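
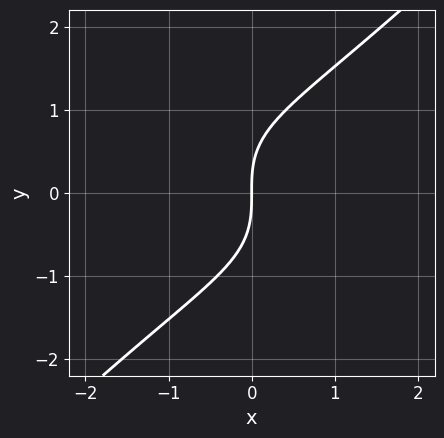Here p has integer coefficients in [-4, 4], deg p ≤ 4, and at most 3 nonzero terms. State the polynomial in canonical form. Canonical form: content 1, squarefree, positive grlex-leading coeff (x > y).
1. The degree is 3 — no degree-2 curve has this shape.
2. From the axis intercepts and sections: it meets the x-axis at x = 0 (among the integer gridlines); one y-axis crossing is at y = 0.
3. Putting this together gives p.

x^2*y - y^3 + 2*x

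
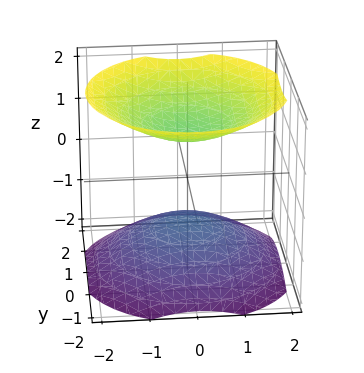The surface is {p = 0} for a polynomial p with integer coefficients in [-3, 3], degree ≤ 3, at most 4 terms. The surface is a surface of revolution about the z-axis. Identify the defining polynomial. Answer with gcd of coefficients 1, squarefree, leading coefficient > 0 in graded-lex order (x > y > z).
1. There are 2 components. Treating them together as one polynomial.
2. The degree is 2 — a generic line meets the surface in up to 2 points.
3. By symmetry, the surface is invariant under rotation about z: p = q(x² + y², z).
4. From the axis intercepts and sections: among the integer gridlines, it crosses the z-axis at z ∈ {-1, 1}; no y-intercept at any integer in the box.
5. Fitting integer coefficients to these (and the overall shape) gives p.

2*x^2 + 2*y^2 - 3*z^2 + 3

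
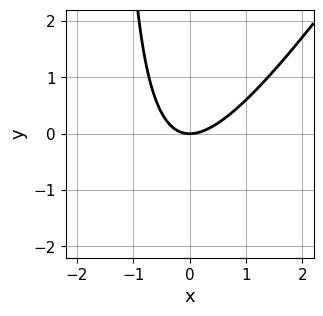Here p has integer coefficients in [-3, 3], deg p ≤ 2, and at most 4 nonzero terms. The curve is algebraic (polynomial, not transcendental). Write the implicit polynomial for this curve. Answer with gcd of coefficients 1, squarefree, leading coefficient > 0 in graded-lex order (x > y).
3*x^2 - 2*x*y - 3*y

The degree is 2 — the shape is more complex than any degree-1 curve.
Observable constraints: one x-axis crossing is at x = 0; it meets the y-axis at y = 0 (among the integer gridlines).
Fitting integer coefficients to these (and the overall shape) gives p.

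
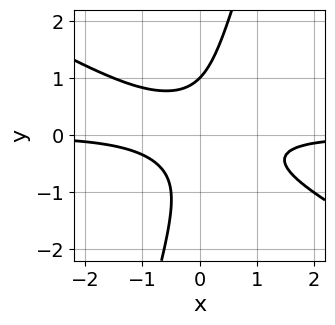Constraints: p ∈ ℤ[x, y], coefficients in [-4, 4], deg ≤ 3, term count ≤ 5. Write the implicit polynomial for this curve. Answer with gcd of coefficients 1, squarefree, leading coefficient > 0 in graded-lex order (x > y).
First, the degree is 3 — no degree-2 curve has this shape.
Then, from the axis intercepts and sections: it meets the y-axis at y = 1 (among the integer gridlines); the curve avoids every integer x-axis point in the box.
Finally, solving for integer coefficients yields p as stated.

2*x^2*y + 3*x*y^2 - y^3 + 1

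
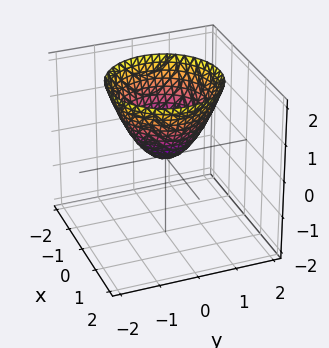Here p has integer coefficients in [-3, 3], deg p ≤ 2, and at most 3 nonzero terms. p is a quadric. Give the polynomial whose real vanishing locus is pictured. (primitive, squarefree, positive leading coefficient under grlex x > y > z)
x^2 + y^2 - z

deg p = 2.
By symmetry, every cross-section ⟂ z is a circle, so x, y appear only via x² + y².
From the axis intercepts and sections: one z-axis crossing is at z = 0; one y-axis crossing is at y = 0; one x-axis crossing is at x = 0.
Together with the visible shape, these determine p as stated.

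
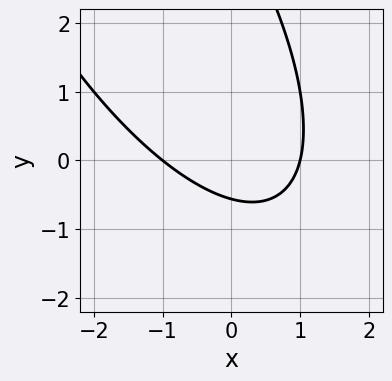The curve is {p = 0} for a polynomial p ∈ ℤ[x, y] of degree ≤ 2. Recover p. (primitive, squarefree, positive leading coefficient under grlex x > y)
2*x^2 + 2*x*y + y^2 - 3*y - 2

1. deg p = 2.
2. Reading off the gridlines: among the integer gridlines, it crosses the x-axis at x ∈ {-1, 1}.
3. The integer polynomial consistent with all of this is the stated p.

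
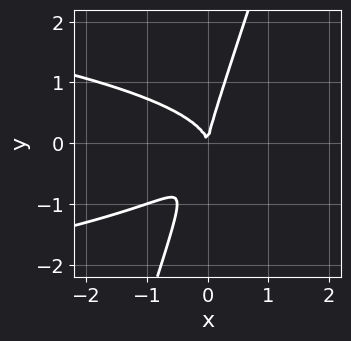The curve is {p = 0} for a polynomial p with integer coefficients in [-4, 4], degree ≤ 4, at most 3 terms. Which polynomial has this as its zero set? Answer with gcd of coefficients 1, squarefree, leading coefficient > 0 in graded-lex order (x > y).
(a) The degree is 3 — the shape is more complex than any degree-2 curve.
(b) Checking where it meets the axes: it crosses the y-axis at the gridline y = 0; it crosses the x-axis at the gridline x = 0.
(c) Solving for integer coefficients yields p as stated.

3*x*y^2 - y^3 + 2*x^2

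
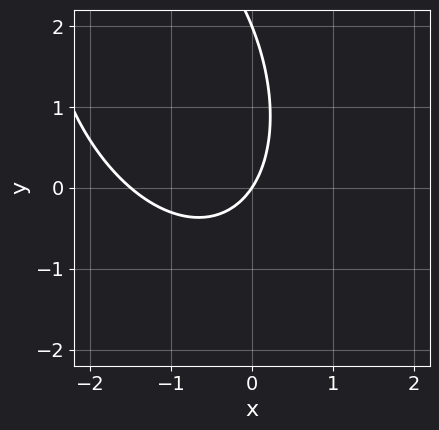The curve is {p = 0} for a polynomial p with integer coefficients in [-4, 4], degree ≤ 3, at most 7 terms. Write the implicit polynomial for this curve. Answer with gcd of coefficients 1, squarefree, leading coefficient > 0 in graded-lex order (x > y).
2*x^2 + x*y + y^2 + 3*x - 2*y

First, degree: no degree-1 curve has this shape, so deg p = 2.
Next, observable constraints: one x-axis crossing is at x = 0; the y-axis gridline crossings are at y ∈ {0, 2}.
Finally, fitting integer coefficients to these (and the overall shape) gives p.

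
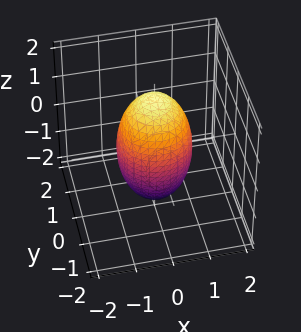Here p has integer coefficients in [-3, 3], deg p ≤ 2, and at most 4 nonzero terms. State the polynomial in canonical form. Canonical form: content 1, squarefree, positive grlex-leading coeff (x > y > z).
3*x^2 + 3*y^2 + z^2 - 3

Degree: bounded and convex; a quadric, so deg p = 2.
Symmetries: it's symmetric under z → −z, forcing even powers of z; the z-axis is an axis of rotation, so x and y enter only as x² + y².
From the visible intercepts: a circular section at z = -1 has radius between 0 and 1; the x-axis gridline crossings are at x ∈ {-1, 1}; the y-axis gridline crossings are at y ∈ {-1, 1}.
Together with the visible shape, these determine p as stated.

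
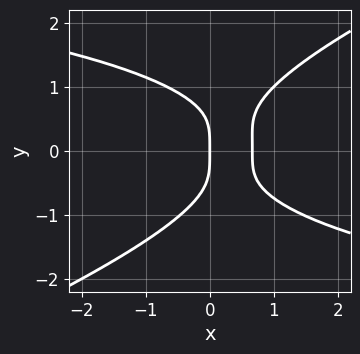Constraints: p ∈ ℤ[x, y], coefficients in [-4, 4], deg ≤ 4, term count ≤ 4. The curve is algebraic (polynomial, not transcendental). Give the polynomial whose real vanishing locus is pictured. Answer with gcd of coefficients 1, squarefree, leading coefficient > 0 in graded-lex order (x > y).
x*y^3 - 2*y^4 + 3*x^2 - 2*x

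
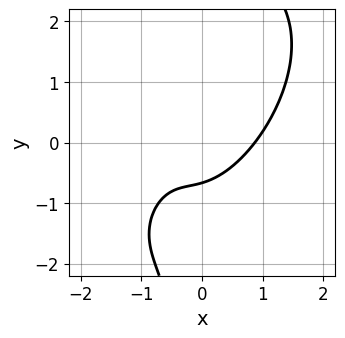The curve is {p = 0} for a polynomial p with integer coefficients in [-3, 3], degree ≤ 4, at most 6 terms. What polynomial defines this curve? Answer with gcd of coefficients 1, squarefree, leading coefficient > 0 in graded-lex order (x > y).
3*x^3 - 3*x^2*y + 2*x*y^2 - 3*y - 2

First, deg p = 3. The shape is more complex than any degree-2 curve.
Finally, matching integer coefficients to the picture gives p.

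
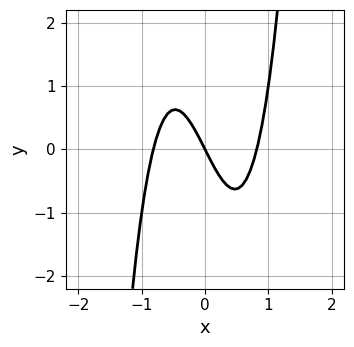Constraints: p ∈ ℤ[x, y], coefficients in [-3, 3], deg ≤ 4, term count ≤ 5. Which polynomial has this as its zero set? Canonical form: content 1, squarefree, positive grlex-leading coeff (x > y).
(a) The degree is 3 — a generic line meets the curve in up to 3 points.
(b) Checking where it meets the axes: it crosses the y-axis at the gridline y = 0; one x-axis crossing is at x = 0.
(c) Together with the visible shape, these determine p as stated.

3*x^3 - 2*x - y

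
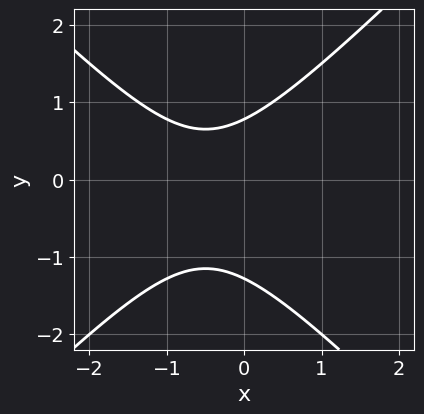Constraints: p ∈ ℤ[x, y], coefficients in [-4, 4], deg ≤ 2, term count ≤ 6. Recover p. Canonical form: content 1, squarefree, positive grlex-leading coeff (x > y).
(a) deg p = 2. No degree-1 curve has this shape.
(b) From the visible intercepts: the curve avoids every integer x-axis point in the box.
(c) Matching integer coefficients to the picture gives p.

2*x^2 - 2*y^2 + 2*x - y + 2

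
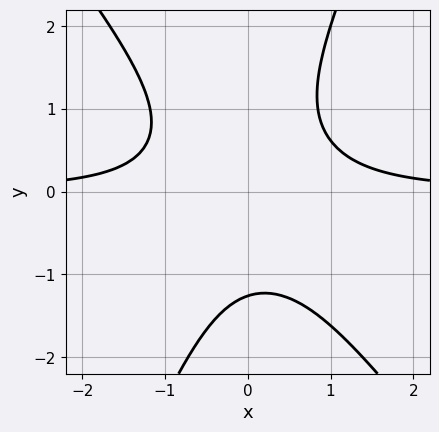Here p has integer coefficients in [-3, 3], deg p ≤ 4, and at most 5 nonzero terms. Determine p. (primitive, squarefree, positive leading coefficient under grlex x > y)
3*x^2*y + x*y^2 - y^3 - 2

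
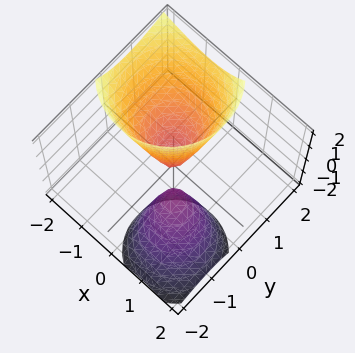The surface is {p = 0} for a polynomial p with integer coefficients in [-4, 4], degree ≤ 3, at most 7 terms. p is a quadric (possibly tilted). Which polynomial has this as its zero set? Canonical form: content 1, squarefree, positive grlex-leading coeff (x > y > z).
3*x^2 + 3*x*z + 3*y^2 - 3*y*z - z

1. There are 2 components. They look like related sheets of one shape, so recover p as a whole.
2. deg p = 2. The shape is more complex than any degree-1 surface.
3. Checking where it meets the axes: it meets the x-axis at x = 0 (among the integer gridlines); it meets the z-axis at z = 0 (among the integer gridlines); one y-axis crossing is at y = 0.
4. Together with the visible shape, these determine p as stated.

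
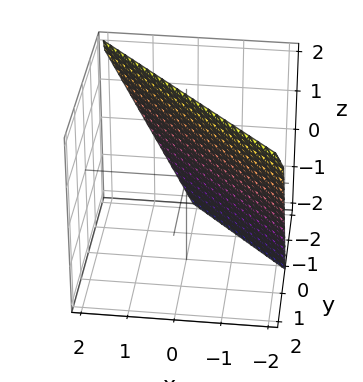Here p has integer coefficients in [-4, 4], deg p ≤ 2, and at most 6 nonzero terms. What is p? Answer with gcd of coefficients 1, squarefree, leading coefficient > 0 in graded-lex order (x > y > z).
1. deg p = 1. Every cross-section is a straight line — this is a plane.
2. From the axis intercepts and sections: it meets the y-axis at y = -1 (among the integer gridlines); it meets the x-axis at x = -1 (among the integer gridlines); one z-axis crossing is at z = 2.
3. Assembling these constraints gives the stated polynomial.

2*x + 2*y - z + 2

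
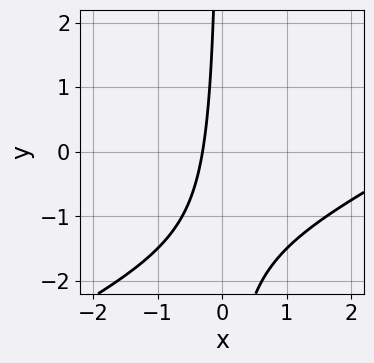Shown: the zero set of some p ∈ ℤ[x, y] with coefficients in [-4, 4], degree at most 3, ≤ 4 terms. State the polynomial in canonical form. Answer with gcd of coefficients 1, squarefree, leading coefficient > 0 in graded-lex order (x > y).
x^2 - 2*x*y - 3*x - 1

(a) Degree: a generic line meets the curve in up to 2 points, so deg p = 2.
(b) Observable constraints: the curve avoids every integer y-axis point in the box.
(c) Fitting integer coefficients to these (and the overall shape) gives p.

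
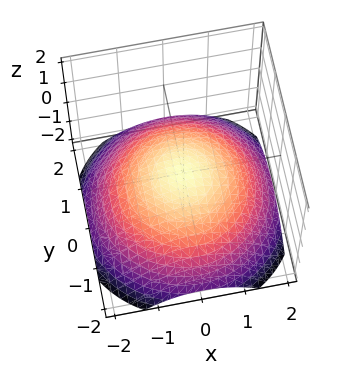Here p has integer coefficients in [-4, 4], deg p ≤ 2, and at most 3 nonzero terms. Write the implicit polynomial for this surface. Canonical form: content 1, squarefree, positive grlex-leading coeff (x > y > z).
deg p = 2. A single bowl opening along one axis; a quadric.
Symmetries: the surface is invariant under rotation about z: p = q(x² + y², z).
Checking where it meets the axes: it crosses the z-axis at the gridline z = 0; it meets the y-axis at y = 0 (among the integer gridlines); it crosses the x-axis at the gridline x = 0.
Putting this together gives p.

x^2 + y^2 + 3*z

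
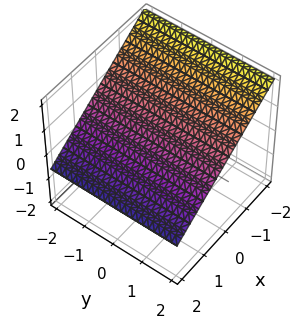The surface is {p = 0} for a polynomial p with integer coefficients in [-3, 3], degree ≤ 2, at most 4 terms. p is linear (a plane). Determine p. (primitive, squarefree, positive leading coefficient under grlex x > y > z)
(a) deg p = 1.
(b) From the axis intercepts and sections: it meets the x-axis at x = 1 (among the integer gridlines); it misses every integer gridline on the y-axis.
(c) Putting this together gives p.

2*x + 3*z - 2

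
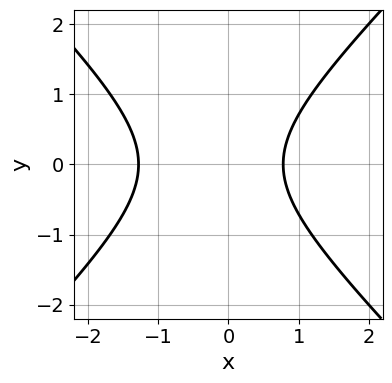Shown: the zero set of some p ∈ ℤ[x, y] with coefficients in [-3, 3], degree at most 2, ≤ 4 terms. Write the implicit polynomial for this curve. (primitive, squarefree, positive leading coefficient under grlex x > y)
2*x^2 - 2*y^2 + x - 2

First, deg p = 2. The shape is more complex than any degree-1 curve.
Next, symmetries: it's symmetric under y → −y, forcing even powers of y.
Next, against the integer gridlines: it misses every integer gridline on the y-axis.
Finally, these observations pin down the coefficients.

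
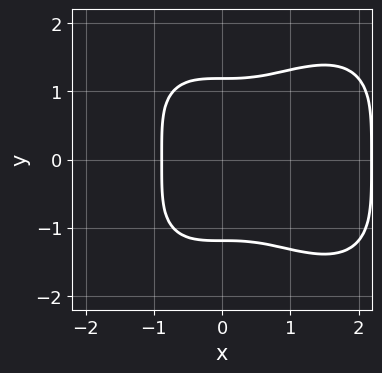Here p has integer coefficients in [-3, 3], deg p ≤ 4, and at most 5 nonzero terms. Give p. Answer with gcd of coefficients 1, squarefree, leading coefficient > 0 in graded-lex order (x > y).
1. deg p = 4. No degree-3 curve has this shape.
2. Symmetries: the y ↦ −y reflection is a symmetry, so y appears only in even powers.
3. Matching integer coefficients to the picture gives p.

x^4 + y^4 - 2*x^3 - 2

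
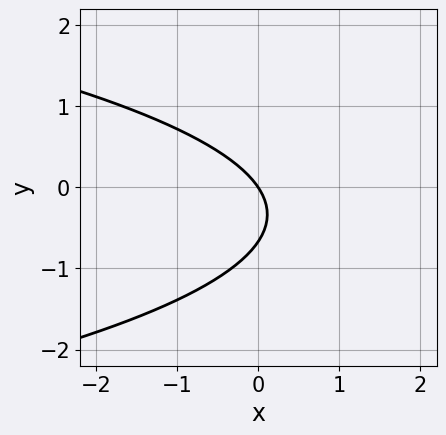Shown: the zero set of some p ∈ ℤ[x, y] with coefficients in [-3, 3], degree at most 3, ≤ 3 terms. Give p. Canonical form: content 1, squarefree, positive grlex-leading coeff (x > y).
3*y^2 + 3*x + 2*y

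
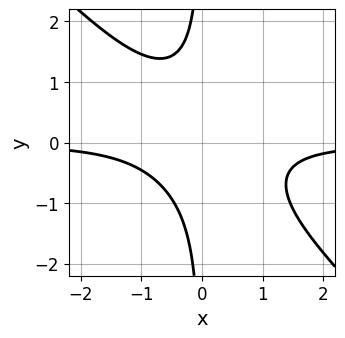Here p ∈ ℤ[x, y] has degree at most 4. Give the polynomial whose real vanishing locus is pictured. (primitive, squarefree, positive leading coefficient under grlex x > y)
(a) Degree: the shape is more complex than any degree-2 curve, so deg p = 3.
(b) From the axis intercepts and sections: it misses every integer gridline on the y-axis; no x-intercept at any integer in the box.
(c) These observations pin down the coefficients.

3*x^2*y + 3*x*y^2 + 2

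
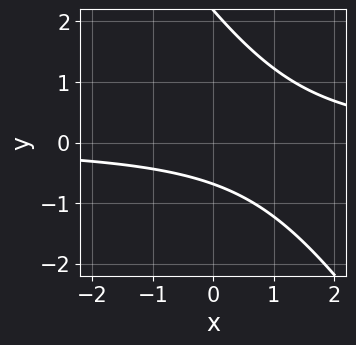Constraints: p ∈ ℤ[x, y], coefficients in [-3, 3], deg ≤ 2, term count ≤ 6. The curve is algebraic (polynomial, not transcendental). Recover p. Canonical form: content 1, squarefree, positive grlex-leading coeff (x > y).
3*x*y + 2*y^2 - 3*y - 3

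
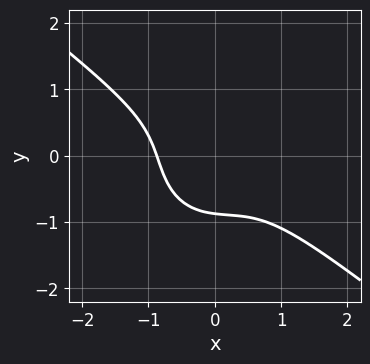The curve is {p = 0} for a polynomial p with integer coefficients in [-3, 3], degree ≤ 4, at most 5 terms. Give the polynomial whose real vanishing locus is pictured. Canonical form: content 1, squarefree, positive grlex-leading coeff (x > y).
3*x^3 + 2*x^2*y + 3*y^3 - x*y + 2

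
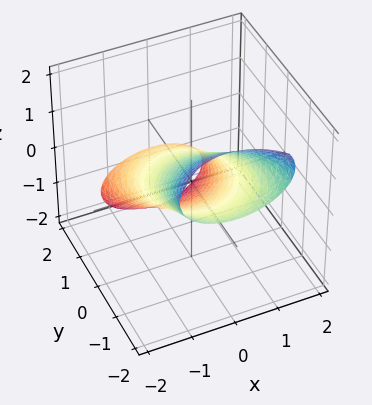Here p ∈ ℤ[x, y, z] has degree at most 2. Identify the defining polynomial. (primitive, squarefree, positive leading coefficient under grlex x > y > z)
First, the degree is 2 — no degree-1 surface has this shape.
Next, from the axis intercepts and sections: among the integer gridlines, it crosses the x-axis at x ∈ {-1, 1}; the y-axis gridline crossings are at y ∈ {-1, 1}.
Finally, fitting integer coefficients to these (and the overall shape) gives p.

x^2 + y^2 + 3*y*z + 2*z^2 - 1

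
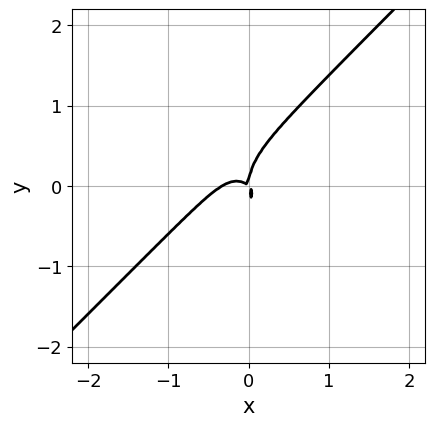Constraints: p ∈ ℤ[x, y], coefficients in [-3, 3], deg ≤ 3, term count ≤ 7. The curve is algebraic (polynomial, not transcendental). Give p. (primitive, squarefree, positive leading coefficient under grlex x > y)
3*x^3 - 2*x^2*y - y^3 + x^2 + x*y

1. Degree: a generic line meets the curve in up to 3 points, so deg p = 3.
2. From the visible intercepts: it meets the y-axis at y = 0 (among the integer gridlines); it crosses the x-axis at the gridline x = 0.
3. Putting this together gives p.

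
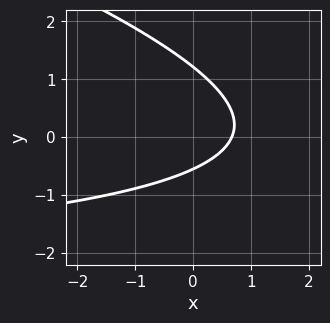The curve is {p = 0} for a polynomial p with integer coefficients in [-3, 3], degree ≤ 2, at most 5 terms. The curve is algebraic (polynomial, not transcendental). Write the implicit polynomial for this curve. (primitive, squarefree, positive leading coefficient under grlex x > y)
x*y + 3*y^2 + 3*x - 2*y - 2

deg p = 2.
Matching integer coefficients to the picture gives p.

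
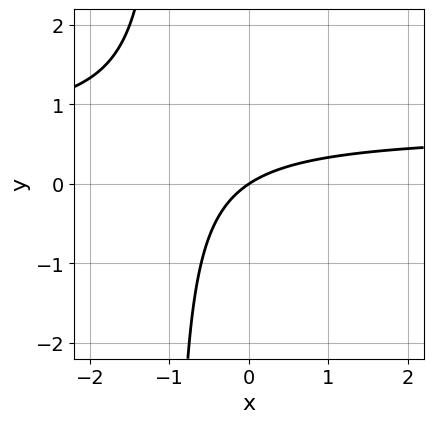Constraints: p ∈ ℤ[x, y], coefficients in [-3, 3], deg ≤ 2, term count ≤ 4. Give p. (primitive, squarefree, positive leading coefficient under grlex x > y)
First, the degree is 2 — no degree-1 curve has this shape.
Then, observable constraints: one y-axis crossing is at y = 0; it crosses the x-axis at the gridline x = 0.
Finally, the integer polynomial consistent with all of this is the stated p.

3*x*y - 2*x + 3*y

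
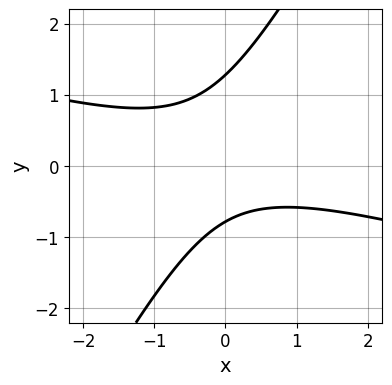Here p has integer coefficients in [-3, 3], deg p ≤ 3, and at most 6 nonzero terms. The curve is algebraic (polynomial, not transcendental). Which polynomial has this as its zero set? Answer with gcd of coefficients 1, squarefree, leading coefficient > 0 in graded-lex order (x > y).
1. deg p = 2. The shape is more complex than any degree-1 curve.
2. From the axis intercepts and sections: it misses every integer gridline on the x-axis.
3. Matching integer coefficients to the picture gives p.

x^2 + 3*x*y - 2*y^2 + y + 2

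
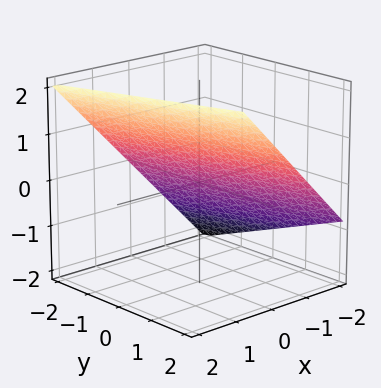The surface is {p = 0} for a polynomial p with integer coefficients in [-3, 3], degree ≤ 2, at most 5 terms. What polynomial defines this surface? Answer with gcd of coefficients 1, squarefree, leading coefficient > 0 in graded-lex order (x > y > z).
3*x + y - 3*z + 2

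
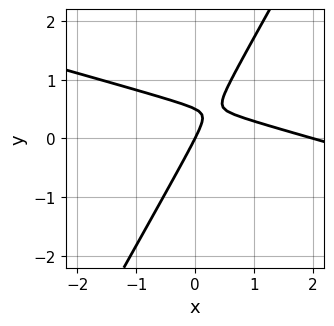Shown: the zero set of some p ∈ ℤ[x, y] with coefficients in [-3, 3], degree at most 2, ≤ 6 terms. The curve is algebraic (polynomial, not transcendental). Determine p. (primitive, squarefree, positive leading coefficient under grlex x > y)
x^2 + 3*x*y - 2*y^2 - 2*x + y

First, the degree is 2 — a generic line meets the curve in up to 2 points.
Next, observable constraints: it crosses the y-axis at the gridline y = 0; the x-axis gridline crossings are at x ∈ {0, 2}.
Finally, solving for integer coefficients yields p as stated.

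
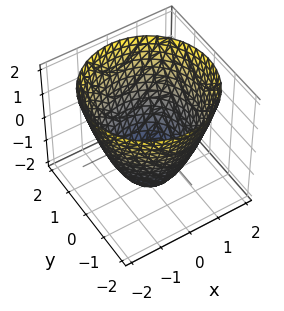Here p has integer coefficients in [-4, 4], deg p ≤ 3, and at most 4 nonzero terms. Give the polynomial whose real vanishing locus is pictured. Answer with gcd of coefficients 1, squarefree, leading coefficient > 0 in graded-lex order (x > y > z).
(a) deg p = 2. No degree-1 surface has this shape.
(b) By symmetry, every cross-section ⟂ z is a circle, so x, y appear only via x² + y².
(c) Checking where it meets the axes: it meets the z-axis at z = -2 (among the integer gridlines); a circular section at z = 1 has radius between 1 and 2.
(d) Putting this together gives p.

x^2 + y^2 - z - 2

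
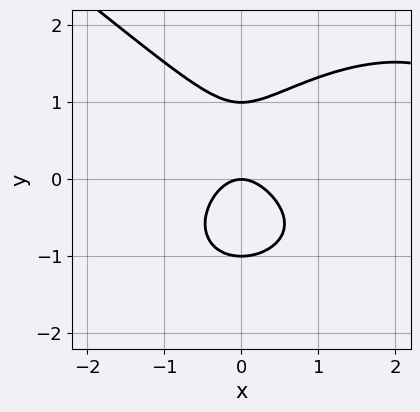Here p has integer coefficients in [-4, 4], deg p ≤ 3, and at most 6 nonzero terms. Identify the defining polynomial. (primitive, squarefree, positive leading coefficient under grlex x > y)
x^3 + 2*y^3 - 3*x^2 - 2*y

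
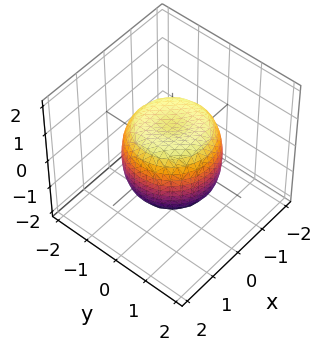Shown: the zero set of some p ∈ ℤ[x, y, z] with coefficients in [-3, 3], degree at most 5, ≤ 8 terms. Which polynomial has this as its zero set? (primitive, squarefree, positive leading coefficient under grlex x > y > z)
x^4 + 2*x^2*y^2 + y^4 - x^2 - y^2 + z^2 - 1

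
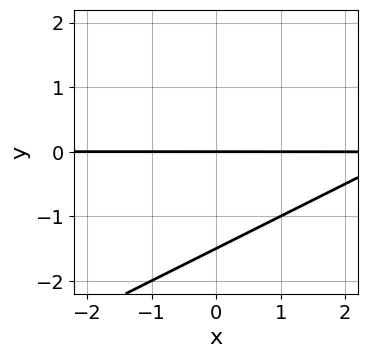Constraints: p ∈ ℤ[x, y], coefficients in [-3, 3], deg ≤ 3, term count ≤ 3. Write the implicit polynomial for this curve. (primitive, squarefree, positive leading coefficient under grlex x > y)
The degree is 2 — no degree-1 curve has this shape.
From the visible intercepts: one y-axis crossing is at y = 0; the visible x-axis segment lies entirely on the curve.
These observations pin down the coefficients.

x*y - 2*y^2 - 3*y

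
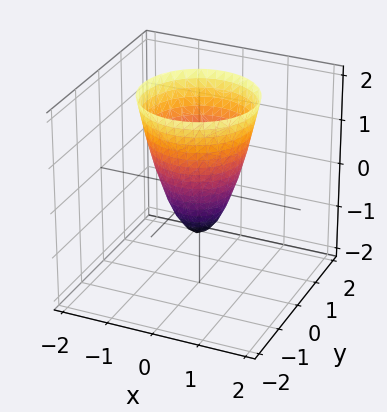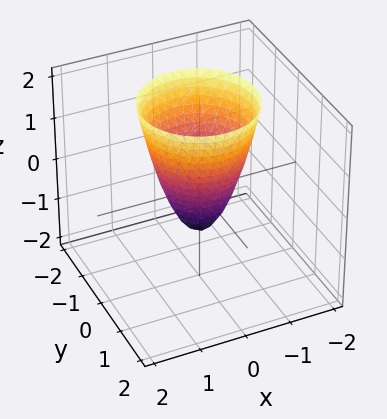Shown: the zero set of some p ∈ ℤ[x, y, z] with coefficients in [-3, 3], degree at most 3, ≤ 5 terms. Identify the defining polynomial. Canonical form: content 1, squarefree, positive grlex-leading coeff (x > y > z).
1. deg p = 2. No degree-1 surface has this shape.
2. Symmetries: rotational symmetry about the z-axis ⇒ p depends on x, y only through x² + y².
3. From the axis intercepts and sections: it crosses the z-axis at the gridline z = -1; a circular section at z = 2 has radius between 1 and 2.
4. Fitting integer coefficients to these (and the overall shape) gives p.

2*x^2 + 2*y^2 - z - 1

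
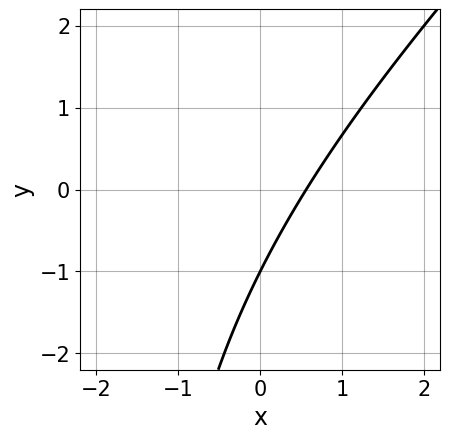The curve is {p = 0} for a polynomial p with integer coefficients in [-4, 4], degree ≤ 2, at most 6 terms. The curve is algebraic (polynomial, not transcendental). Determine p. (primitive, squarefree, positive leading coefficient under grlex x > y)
x^2 - x*y + 3*x - 2*y - 2

First, degree: the shape is more complex than any degree-1 curve, so deg p = 2.
Next, from the axis intercepts and sections: it crosses the y-axis at the gridline y = -1.
Finally, matching integer coefficients to the picture gives p.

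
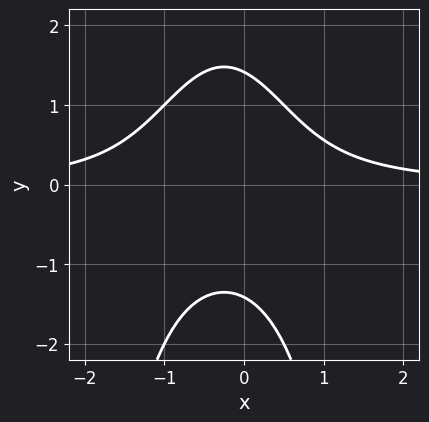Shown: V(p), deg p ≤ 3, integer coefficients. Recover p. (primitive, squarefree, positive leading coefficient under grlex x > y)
1. The degree is 3 — a generic line meets the curve in up to 3 points.
2. Checking where it meets the axes: the curve avoids every integer x-axis point in the box.
3. These observations pin down the coefficients.

2*x^2*y + x*y + y^2 - 2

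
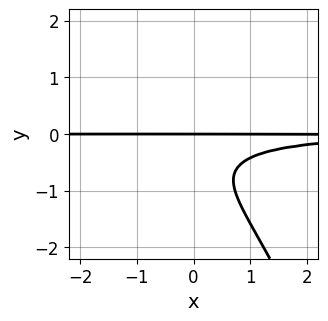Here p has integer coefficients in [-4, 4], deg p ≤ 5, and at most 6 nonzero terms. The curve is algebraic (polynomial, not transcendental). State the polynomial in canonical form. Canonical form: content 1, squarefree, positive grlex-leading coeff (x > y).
x^2*y^2 + 2*x*y^2 + 3*y^3 + 3*y^2 + 2*y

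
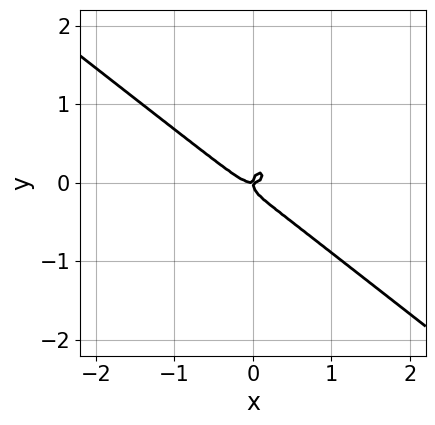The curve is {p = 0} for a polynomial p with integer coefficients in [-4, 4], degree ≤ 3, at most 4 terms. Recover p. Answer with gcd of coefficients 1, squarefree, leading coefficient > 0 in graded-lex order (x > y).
3*x^3 + 2*x^2*y + 3*y^3 - x*y

The degree is 3 — no degree-2 curve has this shape.
From the axis intercepts and sections: it crosses the y-axis at the gridline y = 0; it crosses the x-axis at the gridline x = 0.
The integer polynomial consistent with all of this is the stated p.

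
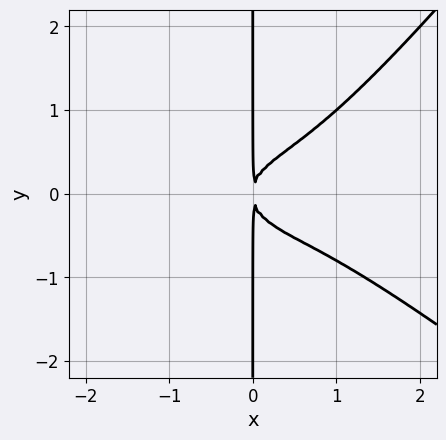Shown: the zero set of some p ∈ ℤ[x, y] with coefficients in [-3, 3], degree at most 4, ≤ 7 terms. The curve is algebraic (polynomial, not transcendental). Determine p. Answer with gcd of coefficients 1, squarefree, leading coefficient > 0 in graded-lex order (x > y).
2*x^4 + x^3*y - 2*x^2*y^2 - 3*x*y^2 + 2*x^2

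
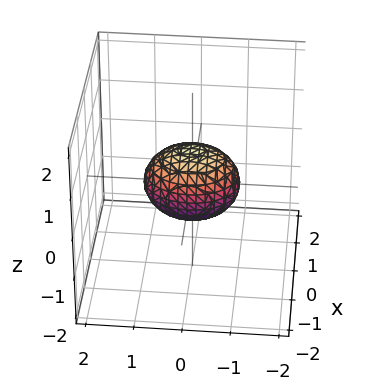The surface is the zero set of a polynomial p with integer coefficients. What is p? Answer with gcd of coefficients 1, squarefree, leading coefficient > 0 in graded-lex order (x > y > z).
(a) deg p = 2.
(b) Symmetries: the z ↦ −z reflection is a symmetry, so z appears only in even powers; it's symmetric under x → −x, forcing even powers of x; it's symmetric under y → −y, forcing even powers of y.
(c) Reading off the gridlines: the y-axis gridline crossings are at y ∈ {-1, 1}.
(d) Assembling these constraints gives the stated polynomial.

3*x^2 + 2*y^2 + 3*z^2 - 2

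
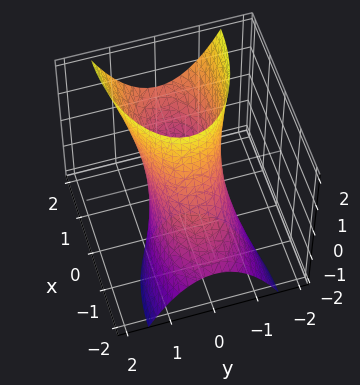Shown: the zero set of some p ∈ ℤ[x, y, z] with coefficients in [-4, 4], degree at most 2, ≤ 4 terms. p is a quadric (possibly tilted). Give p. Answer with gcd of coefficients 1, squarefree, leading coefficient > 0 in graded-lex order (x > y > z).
x^2 - 2*x*z + 3*y^2 - 2

(a) deg p = 2.
(b) Observable constraints: it misses every integer gridline on the z-axis.
(c) These observations pin down the coefficients.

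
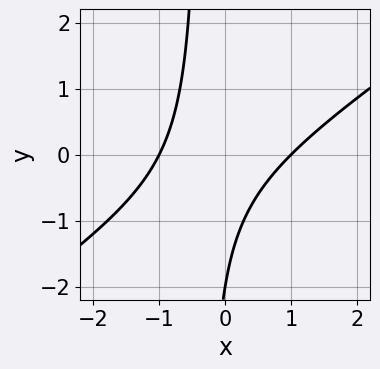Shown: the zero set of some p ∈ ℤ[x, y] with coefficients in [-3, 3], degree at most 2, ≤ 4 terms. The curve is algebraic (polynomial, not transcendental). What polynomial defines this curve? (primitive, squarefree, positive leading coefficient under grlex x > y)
First, the degree is 2 — no degree-1 curve has this shape.
Next, reading off the gridlines: the x-axis gridline crossings are at x ∈ {-1, 1}; it meets the y-axis at y = -2 (among the integer gridlines).
Finally, these observations pin down the coefficients.

2*x^2 - 3*x*y - y - 2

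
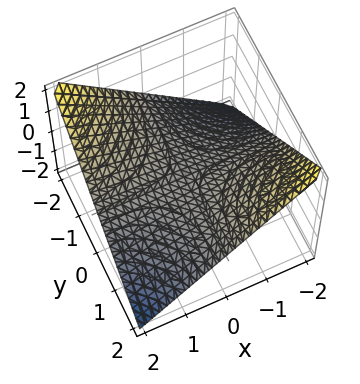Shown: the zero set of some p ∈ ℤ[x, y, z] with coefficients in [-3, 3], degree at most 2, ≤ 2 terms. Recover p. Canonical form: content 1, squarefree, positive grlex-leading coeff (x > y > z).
x*y + 2*z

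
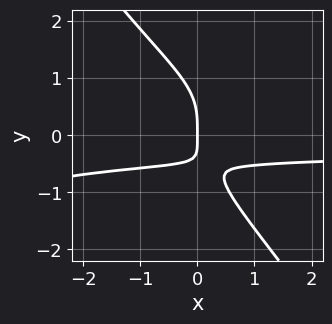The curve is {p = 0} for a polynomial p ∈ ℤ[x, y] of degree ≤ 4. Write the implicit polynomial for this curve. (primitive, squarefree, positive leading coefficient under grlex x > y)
The degree is 4 — the shape is more complex than any degree-3 curve.
From the visible intercepts: it meets the y-axis at y = 0 (among the integer gridlines); one x-axis crossing is at x = 0.
Fitting integer coefficients to these (and the overall shape) gives p.

x^2*y^2 - 2*x*y^3 - 2*y^4 - 3*x*y - 2*x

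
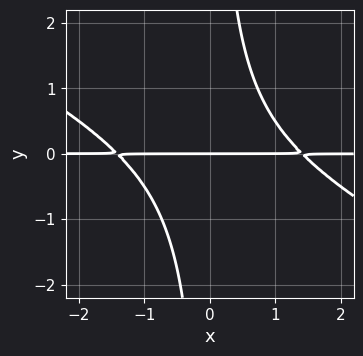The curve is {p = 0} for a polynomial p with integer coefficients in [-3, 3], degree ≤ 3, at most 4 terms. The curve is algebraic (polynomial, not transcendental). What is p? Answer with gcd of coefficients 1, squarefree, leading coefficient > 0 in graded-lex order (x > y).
1. deg p = 3.
2. From the axis intercepts and sections: every point of the x-axis in the box is on the curve; one y-axis crossing is at y = 0.
3. The integer polynomial consistent with all of this is the stated p.

x^2*y + 2*x*y^2 - 2*y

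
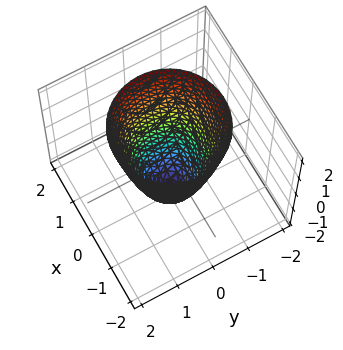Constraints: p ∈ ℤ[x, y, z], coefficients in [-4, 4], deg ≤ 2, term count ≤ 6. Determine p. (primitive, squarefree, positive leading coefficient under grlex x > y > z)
(a) Degree: the shape is more complex than any degree-1 surface, so deg p = 2.
(b) Symmetry: the surface is invariant under rotation about z: p = q(x² + y², z).
(c) Against the integer gridlines: among the integer gridlines, it crosses the x-axis at x ∈ {-1, 1}; a circular section at z = 2 has radius between 1 and 2.
(d) The integer polynomial consistent with all of this is the stated p.

2*x^2 + 2*y^2 - z - 2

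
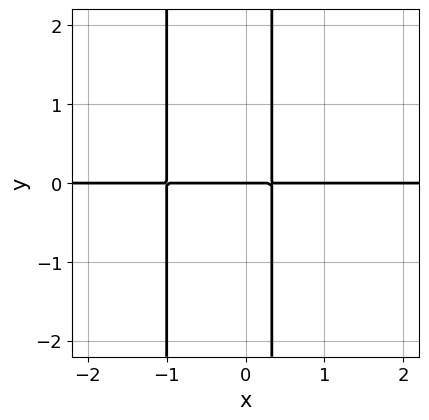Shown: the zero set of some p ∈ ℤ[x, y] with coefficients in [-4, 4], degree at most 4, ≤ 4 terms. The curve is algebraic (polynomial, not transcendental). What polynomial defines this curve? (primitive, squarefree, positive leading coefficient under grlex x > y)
3*x^2*y + 2*x*y - y

Degree: the shape is more complex than any degree-2 curve, so deg p = 3.
Reading off the gridlines: it meets the y-axis at y = 0 (among the integer gridlines); the visible x-axis segment lies entirely on the curve.
Solving for integer coefficients yields p as stated.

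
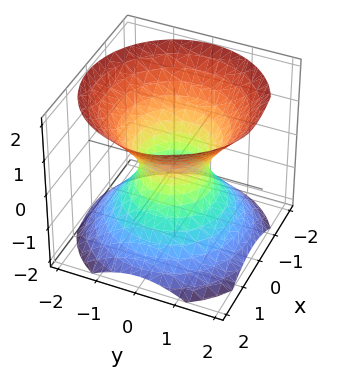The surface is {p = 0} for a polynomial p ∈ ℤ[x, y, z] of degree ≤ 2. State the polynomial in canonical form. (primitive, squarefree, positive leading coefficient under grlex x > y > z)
3*x^2 + 3*y^2 - 3*z^2 - 2

First, deg p = 2. One connected sheet with a waist; a quadric.
Next, symmetries: mirror symmetry z ↦ −z ⇒ only even powers of z; every cross-section ⟂ z is a circle, so x, y appear only via x² + y².
Next, against the integer gridlines: the surface avoids every integer z-axis point in the box; a circular section at z = 0 has radius between 0 and 1.
Finally, the integer polynomial consistent with all of this is the stated p.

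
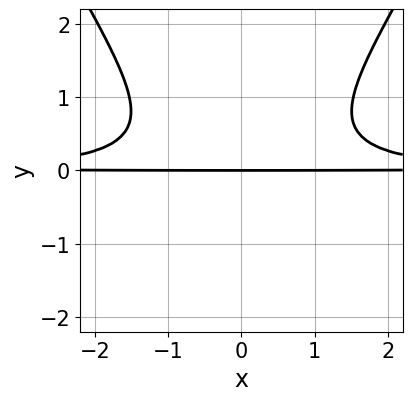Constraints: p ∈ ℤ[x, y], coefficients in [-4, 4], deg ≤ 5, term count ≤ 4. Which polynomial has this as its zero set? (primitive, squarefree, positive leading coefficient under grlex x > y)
3*x^2*y^2 - y^4 - 3*y^3 - 3*y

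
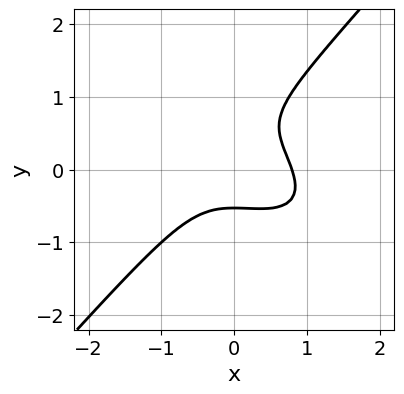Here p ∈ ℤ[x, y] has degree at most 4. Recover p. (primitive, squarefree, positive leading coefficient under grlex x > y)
(a) deg p = 3.
(b) Solving for integer coefficients yields p as stated.

2*x^3 + 2*x^2*y - 3*y^3 + 2*y^2 - 1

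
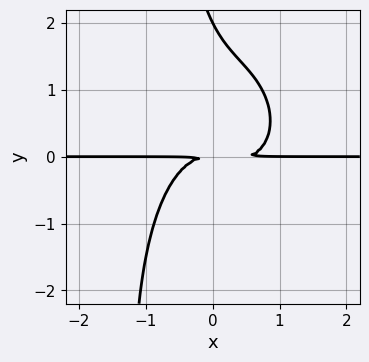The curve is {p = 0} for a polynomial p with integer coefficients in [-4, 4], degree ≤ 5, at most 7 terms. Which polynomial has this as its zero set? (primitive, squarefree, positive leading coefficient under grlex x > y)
1. deg p = 4. A generic line meets the curve in up to 4 points.
2. From the visible intercepts: one y-axis crossing is at y = 2; every point of the x-axis in the box is on the curve.
3. Putting this together gives p.

2*x^3*y + x*y^3 - x^2*y + y^3 - 2*y^2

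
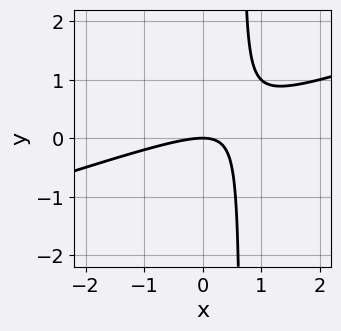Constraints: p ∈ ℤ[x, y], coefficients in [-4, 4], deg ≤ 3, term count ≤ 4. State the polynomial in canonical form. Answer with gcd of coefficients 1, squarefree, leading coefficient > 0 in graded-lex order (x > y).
Degree: a generic line meets the curve in up to 2 points, so deg p = 2.
From the axis intercepts and sections: one y-axis crossing is at y = 0; one x-axis crossing is at x = 0.
Assembling these constraints gives the stated polynomial.

x^2 - 3*x*y + 2*y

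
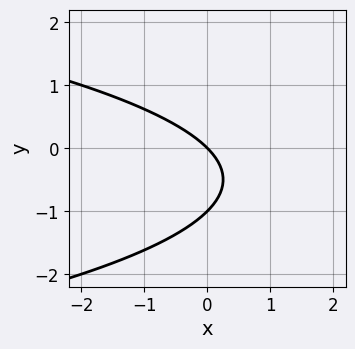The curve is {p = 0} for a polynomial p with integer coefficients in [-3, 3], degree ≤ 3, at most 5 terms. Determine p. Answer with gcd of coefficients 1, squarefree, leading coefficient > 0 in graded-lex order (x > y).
y^2 + x + y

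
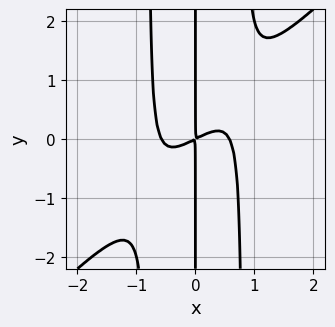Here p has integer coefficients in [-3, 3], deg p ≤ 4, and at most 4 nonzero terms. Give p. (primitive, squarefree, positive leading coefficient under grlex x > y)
(a) The degree is 4 — a generic line meets the curve in up to 4 points.
(b) From the axis intercepts and sections: every point of the y-axis in the box is on the curve.
(c) These observations pin down the coefficients.

3*x^4 - 3*x^3*y - x^2 + 2*x*y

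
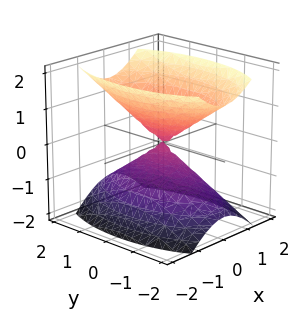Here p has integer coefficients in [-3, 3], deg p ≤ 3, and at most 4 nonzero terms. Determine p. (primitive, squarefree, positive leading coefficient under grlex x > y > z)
3*x^2 + y^2 - 2*z^2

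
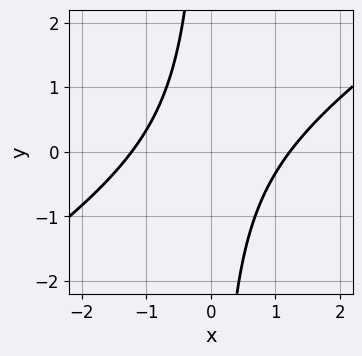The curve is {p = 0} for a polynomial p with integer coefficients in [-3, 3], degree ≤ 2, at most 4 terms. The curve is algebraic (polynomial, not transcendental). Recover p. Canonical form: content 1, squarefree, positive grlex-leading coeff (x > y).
First, deg p = 2.
Next, checking where it meets the axes: no y-intercept at any integer in the box.
Finally, together with the visible shape, these determine p as stated.

2*x^2 - 3*x*y - 3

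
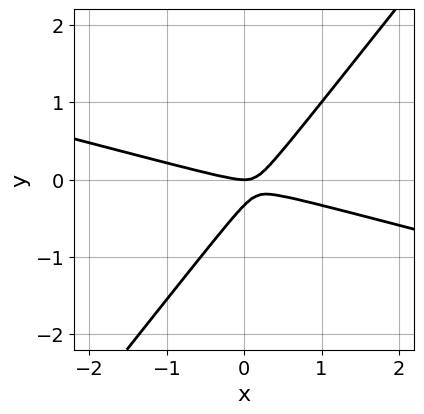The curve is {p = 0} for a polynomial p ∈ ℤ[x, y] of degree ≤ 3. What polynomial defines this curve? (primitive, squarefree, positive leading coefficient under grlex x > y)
x^2 + 3*x*y - 3*y^2 - y

First, the degree is 2 — a generic line meets the curve in up to 2 points.
Next, against the integer gridlines: it meets the x-axis at x = 0 (among the integer gridlines); one y-axis crossing is at y = 0.
Finally, solving for integer coefficients yields p as stated.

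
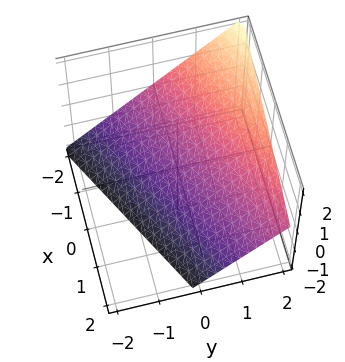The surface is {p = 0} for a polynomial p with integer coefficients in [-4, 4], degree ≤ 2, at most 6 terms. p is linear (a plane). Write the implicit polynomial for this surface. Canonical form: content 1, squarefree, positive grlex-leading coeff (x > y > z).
First, deg p = 1. The surface is flat (a plane).
Next, from the axis intercepts and sections: it crosses the x-axis at the gridline x = -2; it crosses the z-axis at the gridline z = -1; one y-axis crossing is at y = 1.
Finally, putting this together gives p.

x - 2*y + 2*z + 2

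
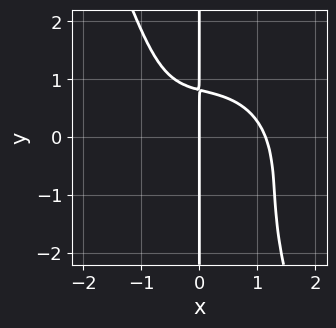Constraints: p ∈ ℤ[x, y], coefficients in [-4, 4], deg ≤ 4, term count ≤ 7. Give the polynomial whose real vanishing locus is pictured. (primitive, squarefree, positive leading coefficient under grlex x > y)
2*x^4 + 2*x^2*y^2 + x*y^3 + 3*x*y - 3*x

First, degree: the shape is more complex than any degree-3 curve, so deg p = 4.
Next, checking where it meets the axes: it meets the x-axis at x = 0 (among the integer gridlines); every point of the y-axis in the box is on the curve.
Finally, putting this together gives p.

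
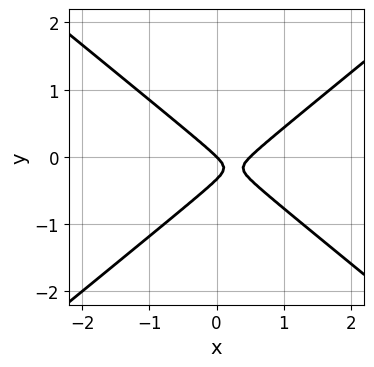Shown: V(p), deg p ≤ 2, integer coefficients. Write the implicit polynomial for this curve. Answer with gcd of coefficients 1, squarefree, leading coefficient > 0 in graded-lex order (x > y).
2*x^2 - 3*y^2 - x - y

1. Degree: no degree-1 curve has this shape, so deg p = 2.
2. From the visible intercepts: it meets the x-axis at x = 0 (among the integer gridlines); it meets the y-axis at y = 0 (among the integer gridlines).
3. The integer polynomial consistent with all of this is the stated p.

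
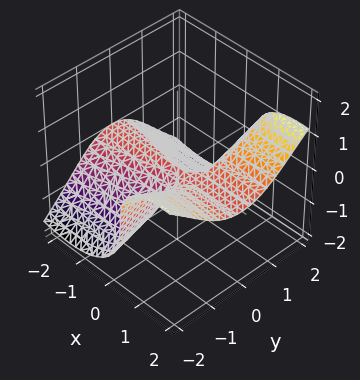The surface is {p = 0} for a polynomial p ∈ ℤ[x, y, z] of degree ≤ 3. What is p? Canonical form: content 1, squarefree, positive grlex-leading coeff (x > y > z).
First, degree: a generic line meets the surface in up to 3 points, so deg p = 3.
Then, from the visible intercepts: one y-axis crossing is at y = 0; it meets the z-axis at z = 0 (among the integer gridlines).
Finally, assembling these constraints gives the stated polynomial.

2*x^2*z - 2*x*y^2 + 2*z^3 + y^2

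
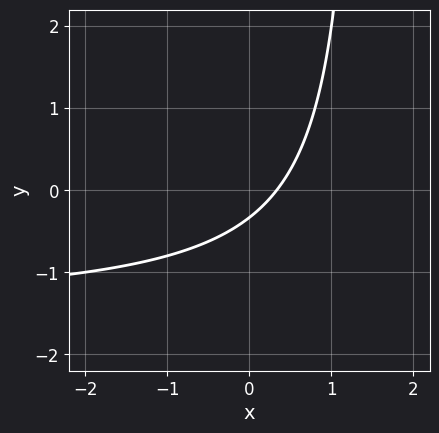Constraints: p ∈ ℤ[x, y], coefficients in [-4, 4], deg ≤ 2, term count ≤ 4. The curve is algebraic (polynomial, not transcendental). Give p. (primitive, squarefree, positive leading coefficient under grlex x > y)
1. deg p = 2. A generic line meets the curve in up to 2 points.
2. The integer polynomial consistent with all of this is the stated p.

2*x*y + 3*x - 3*y - 1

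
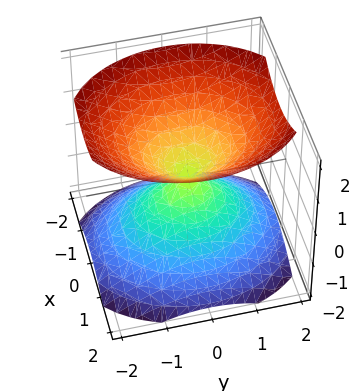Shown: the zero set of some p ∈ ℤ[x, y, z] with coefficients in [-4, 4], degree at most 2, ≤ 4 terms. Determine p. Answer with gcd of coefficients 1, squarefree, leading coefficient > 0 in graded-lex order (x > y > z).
1. I count 2 distinct pieces. Treating them together as one polynomial.
2. Degree: two nappes meeting at a single point; a quadric, so deg p = 2.
3. Symmetries: the y ↦ −y reflection is a symmetry, so y appears only in even powers; it's symmetric under z → −z, forcing even powers of z; the x ↦ −x reflection is a symmetry, so x appears only in even powers.
4. Against the integer gridlines: it meets the y-axis at y = 0 (among the integer gridlines); it crosses the z-axis at the gridline z = 0; it meets the x-axis at x = 0 (among the integer gridlines).
5. Together with the visible shape, these determine p as stated.

3*x^2 + 2*y^2 - 3*z^2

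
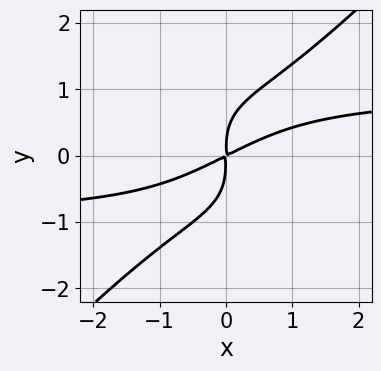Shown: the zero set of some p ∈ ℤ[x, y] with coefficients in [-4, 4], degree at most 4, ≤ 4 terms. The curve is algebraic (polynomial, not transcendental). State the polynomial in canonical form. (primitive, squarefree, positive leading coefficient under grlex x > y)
1. Degree: the shape is more complex than any degree-3 curve, so deg p = 4.
2. Matching integer coefficients to the picture gives p.

x^2*y^2 - y^4 - x^2 + 2*x*y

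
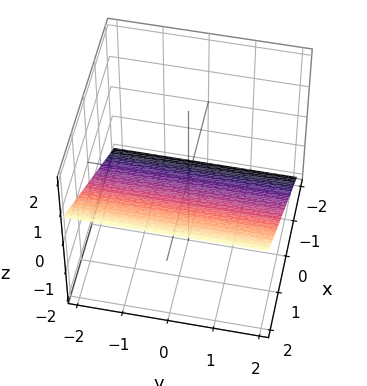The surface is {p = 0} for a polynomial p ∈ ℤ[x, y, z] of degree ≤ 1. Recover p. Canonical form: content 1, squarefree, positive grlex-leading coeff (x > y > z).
deg p = 1. The surface is flat (a plane).
Against the integer gridlines: no y-intercept at any integer in the box; it meets the x-axis at x = 1 (among the integer gridlines).
Matching integer coefficients to the picture gives p.

2*x - 3*z - 2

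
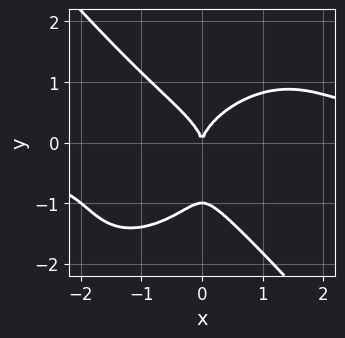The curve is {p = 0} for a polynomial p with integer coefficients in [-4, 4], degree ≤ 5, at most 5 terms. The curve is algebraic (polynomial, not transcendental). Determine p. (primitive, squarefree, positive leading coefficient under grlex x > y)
2*x^3*y - x^2*y^2 + 2*y^4 + 2*y^3 - 3*x^2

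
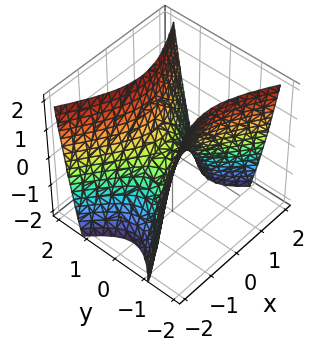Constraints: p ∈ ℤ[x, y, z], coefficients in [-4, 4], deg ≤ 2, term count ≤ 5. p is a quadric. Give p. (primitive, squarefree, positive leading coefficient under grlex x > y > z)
1. deg p = 2. A saddle surface; a quadric.
2. Symmetries: mirror symmetry y ↦ −y ⇒ only even powers of y; mirror symmetry x ↦ −x ⇒ only even powers of x.
3. Against the integer gridlines: one x-axis crossing is at x = 0; it meets the y-axis at y = 0 (among the integer gridlines).
4. Assembling these constraints gives the stated polynomial.

x^2 - 2*y^2 + z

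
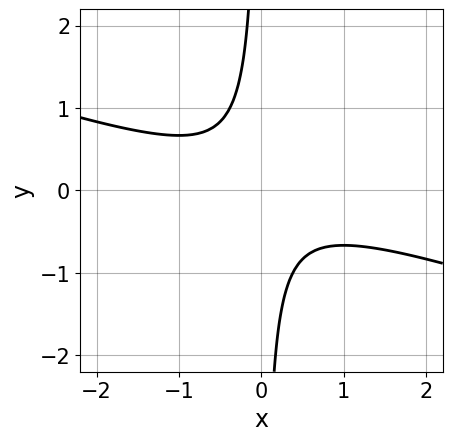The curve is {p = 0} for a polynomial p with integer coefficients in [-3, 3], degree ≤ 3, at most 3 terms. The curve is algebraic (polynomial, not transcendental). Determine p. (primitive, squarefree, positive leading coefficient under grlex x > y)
(a) Degree: no degree-1 curve has this shape, so deg p = 2.
(b) Against the integer gridlines: no x-intercept at any integer in the box; it misses every integer gridline on the y-axis.
(c) Assembling these constraints gives the stated polynomial.

x^2 + 3*x*y + 1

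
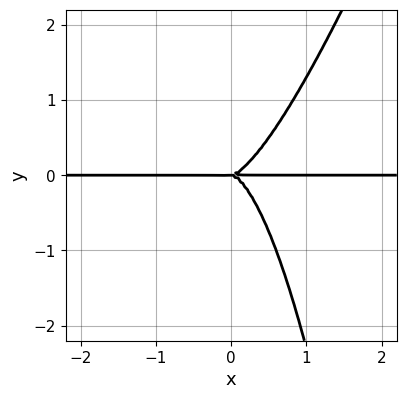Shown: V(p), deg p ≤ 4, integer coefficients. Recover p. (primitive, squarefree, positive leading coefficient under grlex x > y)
First, the degree is 4 — a generic line meets the curve in up to 4 points.
Next, checking where it meets the axes: it meets the y-axis at y = 0 (among the integer gridlines); the visible x-axis segment lies entirely on the curve.
Finally, assembling these constraints gives the stated polynomial.

3*x^3*y - x^2*y^2 - y^3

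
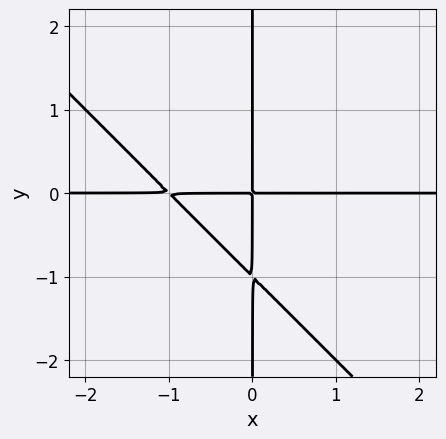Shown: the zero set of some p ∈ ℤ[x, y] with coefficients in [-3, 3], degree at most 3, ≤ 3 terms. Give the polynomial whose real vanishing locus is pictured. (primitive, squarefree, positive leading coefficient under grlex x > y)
x^2*y + x*y^2 + x*y

1. The degree is 3 — the shape is more complex than any degree-2 curve.
2. Observable constraints: the visible x-axis segment lies entirely on the curve; every point of the y-axis in the box is on the curve.
3. These observations pin down the coefficients.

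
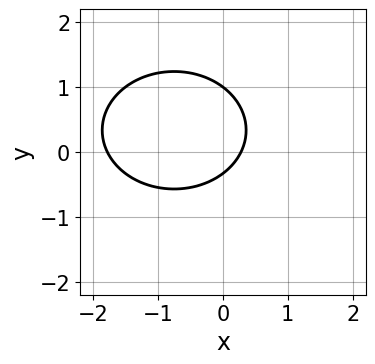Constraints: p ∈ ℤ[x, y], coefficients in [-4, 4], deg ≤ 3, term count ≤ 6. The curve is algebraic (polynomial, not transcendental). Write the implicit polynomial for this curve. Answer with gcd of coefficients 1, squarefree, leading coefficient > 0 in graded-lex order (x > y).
First, the degree is 2 — the shape is more complex than any degree-1 curve.
Then, against the integer gridlines: one y-axis crossing is at y = 1.
Finally, together with the visible shape, these determine p as stated.

2*x^2 + 3*y^2 + 3*x - 2*y - 1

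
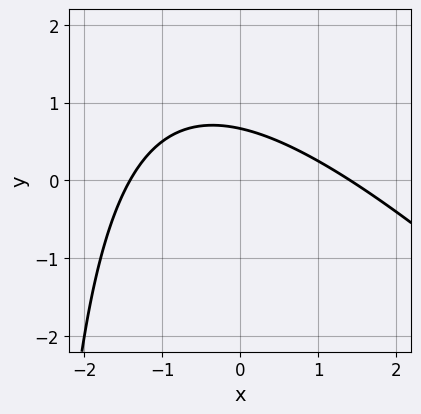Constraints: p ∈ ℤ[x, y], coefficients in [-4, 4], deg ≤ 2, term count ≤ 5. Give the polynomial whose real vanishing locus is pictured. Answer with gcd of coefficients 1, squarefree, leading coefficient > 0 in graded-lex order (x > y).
1. Degree: a generic line meets the curve in up to 2 points, so deg p = 2.
2. Solving for integer coefficients yields p as stated.

x^2 + x*y + 3*y - 2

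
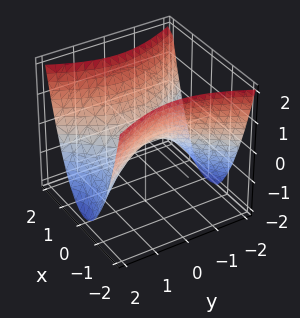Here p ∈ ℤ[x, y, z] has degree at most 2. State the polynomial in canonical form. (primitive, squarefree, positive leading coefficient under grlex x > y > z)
2*x^2 - y^2 - 2*z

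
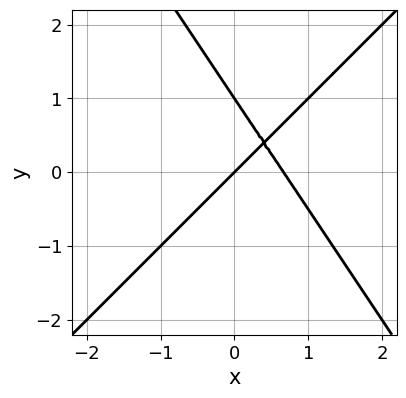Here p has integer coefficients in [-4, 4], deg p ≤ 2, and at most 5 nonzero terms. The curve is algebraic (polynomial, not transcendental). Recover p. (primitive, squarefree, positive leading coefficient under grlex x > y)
3*x^2 - x*y - 2*y^2 - 2*x + 2*y

The degree is 2 — the shape is more complex than any degree-1 curve.
Observable constraints: among the integer gridlines, it crosses the y-axis at y ∈ {0, 1}; it meets the x-axis at x = 0 (among the integer gridlines).
The integer polynomial consistent with all of this is the stated p.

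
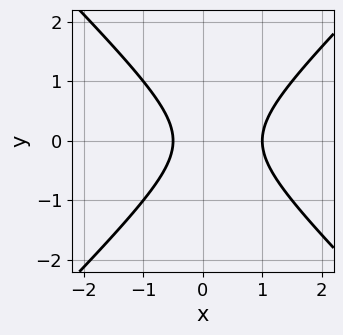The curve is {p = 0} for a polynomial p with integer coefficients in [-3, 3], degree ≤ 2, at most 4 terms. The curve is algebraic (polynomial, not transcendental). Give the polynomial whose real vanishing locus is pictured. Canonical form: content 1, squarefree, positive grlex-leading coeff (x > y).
2*x^2 - 2*y^2 - x - 1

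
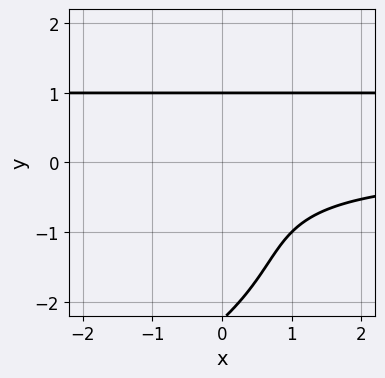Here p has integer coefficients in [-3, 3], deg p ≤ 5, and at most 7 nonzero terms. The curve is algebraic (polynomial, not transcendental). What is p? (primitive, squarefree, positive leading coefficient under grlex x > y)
First, deg p = 4. The shape is more complex than any degree-3 curve.
Then, from the axis intercepts and sections: it misses every integer gridline on the x-axis; it crosses the y-axis at the gridline y = 1.
Finally, the integer polynomial consistent with all of this is the stated p.

y^4 + 2*x*y^2 + 2*y^3 - 2*x*y - 3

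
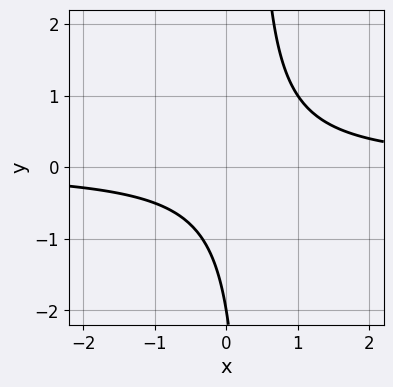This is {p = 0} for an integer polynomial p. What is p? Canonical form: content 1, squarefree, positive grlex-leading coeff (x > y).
Degree: the shape is more complex than any degree-1 curve, so deg p = 2.
From the axis intercepts and sections: the curve avoids every integer x-axis point in the box; it meets the y-axis at y = -2 (among the integer gridlines).
Fitting integer coefficients to these (and the overall shape) gives p.

3*x*y - y - 2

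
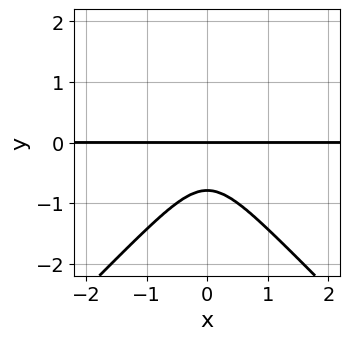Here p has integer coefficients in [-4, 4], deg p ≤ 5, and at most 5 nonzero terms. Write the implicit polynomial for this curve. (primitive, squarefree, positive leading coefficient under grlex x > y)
2*x^2*y^2 - 2*y^4 - 2*x^2*y - y

First, degree: no degree-3 curve has this shape, so deg p = 4.
Then, symmetries: it's symmetric under x → −x, forcing even powers of x.
Next, observable constraints: the visible x-axis segment lies entirely on the curve; it crosses the y-axis at the gridline y = 0.
Finally, these observations pin down the coefficients.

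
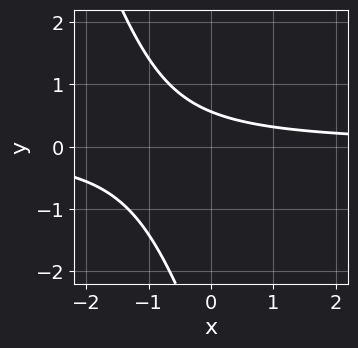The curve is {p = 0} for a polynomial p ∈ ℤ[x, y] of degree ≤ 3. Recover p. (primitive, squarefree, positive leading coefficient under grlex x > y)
3*x*y + y^2 + 3*y - 2

1. The degree is 2 — the shape is more complex than any degree-1 curve.
2. Reading off the gridlines: no x-intercept at any integer in the box.
3. Fitting integer coefficients to these (and the overall shape) gives p.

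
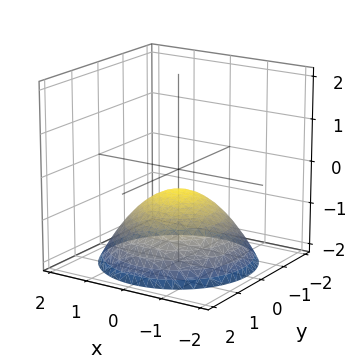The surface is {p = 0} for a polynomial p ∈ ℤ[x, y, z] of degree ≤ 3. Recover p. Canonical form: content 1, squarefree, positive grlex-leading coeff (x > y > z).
x^2 + y^2 + 2*z + 1

1. The degree is 2 — a generic line meets the surface in up to 2 points.
2. Symmetry: the surface is invariant under rotation about z: p = q(x² + y², z).
3. From the axis intercepts and sections: the surface avoids every integer x-axis point in the box; no y-intercept at any integer in the box; a circular section at z = -2 has radius between 1 and 2.
4. Solving for integer coefficients yields p as stated.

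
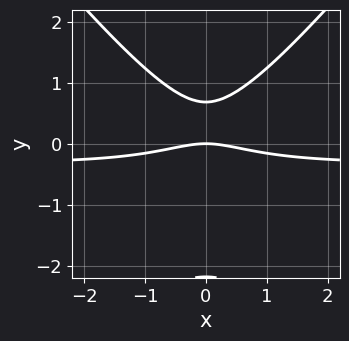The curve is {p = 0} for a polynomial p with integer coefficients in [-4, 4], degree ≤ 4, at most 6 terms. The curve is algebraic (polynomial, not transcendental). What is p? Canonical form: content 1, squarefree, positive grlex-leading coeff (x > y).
(a) Degree: no degree-2 curve has this shape, so deg p = 3.
(b) Symmetries: it's symmetric under x → −x, forcing even powers of x.
(c) Checking where it meets the axes: it crosses the y-axis at the gridline y = 0; it meets the x-axis at x = 0 (among the integer gridlines).
(d) Together with the visible shape, these determine p as stated.

3*x^2*y - 2*y^3 + x^2 - 3*y^2 + 3*y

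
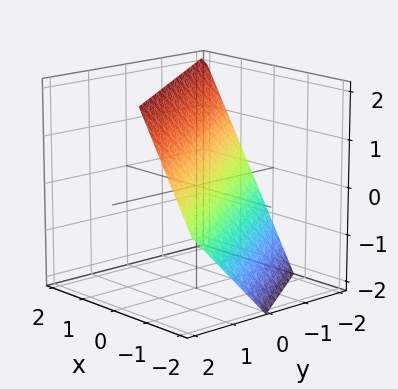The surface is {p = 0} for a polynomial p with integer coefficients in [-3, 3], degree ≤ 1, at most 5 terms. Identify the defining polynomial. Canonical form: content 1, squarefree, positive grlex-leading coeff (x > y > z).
3*x + 2*y - 2*z + 2

deg p = 1. Every cross-section is a straight line — this is a plane.
Observable constraints: it crosses the y-axis at the gridline y = -1; it crosses the z-axis at the gridline z = 1.
Together with the visible shape, these determine p as stated.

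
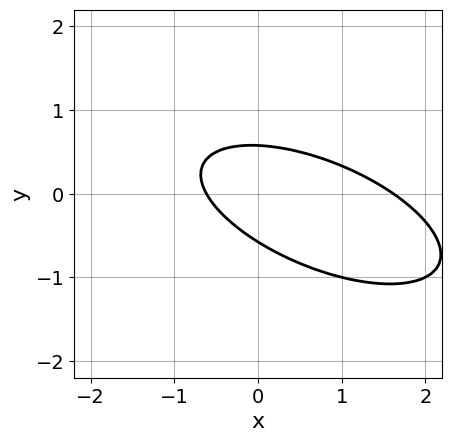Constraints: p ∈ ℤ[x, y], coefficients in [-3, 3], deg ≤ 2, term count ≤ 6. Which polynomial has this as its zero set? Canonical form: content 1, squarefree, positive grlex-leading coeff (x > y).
x^2 + 2*x*y + 3*y^2 - x - 1

(a) Degree: no degree-1 curve has this shape, so deg p = 2.
(b) Solving for integer coefficients yields p as stated.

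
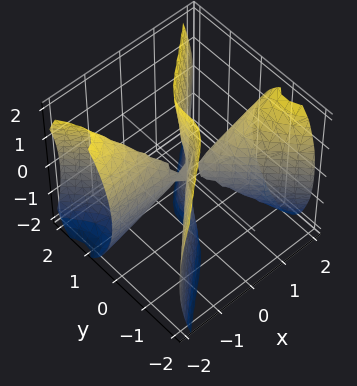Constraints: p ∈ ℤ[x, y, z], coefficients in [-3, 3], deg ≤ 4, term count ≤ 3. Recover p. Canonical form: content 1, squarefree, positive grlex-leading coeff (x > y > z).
There are 2 components.
Degree: no degree-2 surface has this shape, so deg p = 3.
Against the integer gridlines: it meets the y-axis at y = 0 (among the integer gridlines); every point of the x-axis in the box is on the surface.
The integer polynomial consistent with all of this is the stated p.

3*x^2*y + x*z^2 - 3*y^3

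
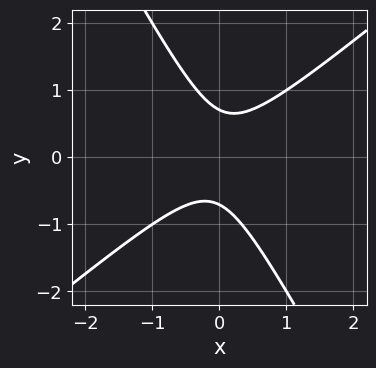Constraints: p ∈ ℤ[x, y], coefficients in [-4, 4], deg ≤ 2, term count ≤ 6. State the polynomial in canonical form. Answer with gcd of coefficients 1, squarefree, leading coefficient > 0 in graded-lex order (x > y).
3*x^2 - 2*x*y - 2*y^2 + 1

First, the degree is 2 — the shape is more complex than any degree-1 curve.
Next, observable constraints: the curve avoids every integer x-axis point in the box.
Finally, fitting integer coefficients to these (and the overall shape) gives p.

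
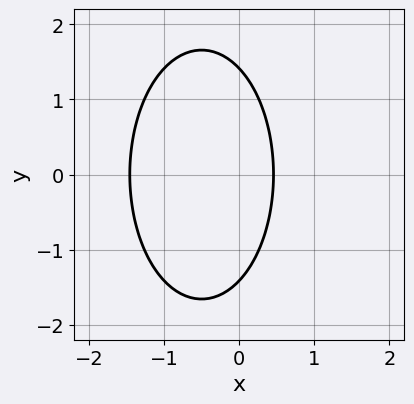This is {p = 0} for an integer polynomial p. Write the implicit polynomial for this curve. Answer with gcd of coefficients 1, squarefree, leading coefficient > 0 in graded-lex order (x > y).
3*x^2 + y^2 + 3*x - 2

1. Degree: the shape is more complex than any degree-1 curve, so deg p = 2.
2. Symmetries: the y ↦ −y reflection is a symmetry, so y appears only in even powers.
3. Putting this together gives p.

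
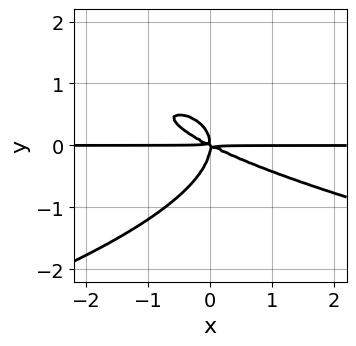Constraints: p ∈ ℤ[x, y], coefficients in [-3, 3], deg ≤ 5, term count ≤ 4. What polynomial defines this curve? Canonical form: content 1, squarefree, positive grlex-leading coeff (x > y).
2*y^4 + x^2*y + 2*x*y^2

First, deg p = 4.
Next, observable constraints: every point of the x-axis in the box is on the curve.
Finally, together with the visible shape, these determine p as stated.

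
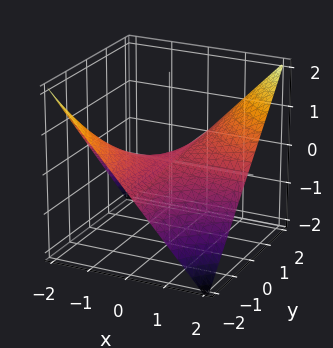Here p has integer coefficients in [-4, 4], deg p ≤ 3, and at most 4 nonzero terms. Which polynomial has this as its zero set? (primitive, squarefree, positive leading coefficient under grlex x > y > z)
(a) The degree is 2 — a saddle surface; a quadric.
(b) Against the integer gridlines: the visible y-axis segment lies entirely on the surface; every point of the x-axis in the box is on the surface; one z-axis crossing is at z = 0.
(c) Solving for integer coefficients yields p as stated.

x*y - 2*z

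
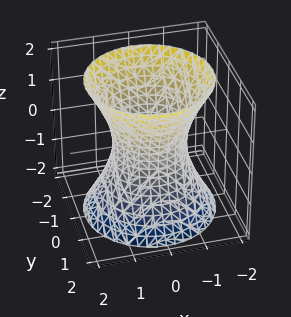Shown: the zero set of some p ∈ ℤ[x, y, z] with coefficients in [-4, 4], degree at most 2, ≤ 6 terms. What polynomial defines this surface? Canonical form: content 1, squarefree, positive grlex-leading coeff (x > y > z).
1. deg p = 2. One connected sheet with a waist; a quadric.
2. Symmetries: mirror symmetry z ↦ −z ⇒ only even powers of z; the surface is invariant under rotation about z: p = q(x² + y², z).
3. From the axis intercepts and sections: the y-axis gridline crossings are at y ∈ {-1, 1}; a circular section at z = 0 has radius exactly 1.
4. Solving for integer coefficients yields p as stated. Check: (1, 0, 0) on the x-axis lies on the surface, and p(1, 0, 0) = 0. ✓

2*x^2 + 2*y^2 - z^2 - 2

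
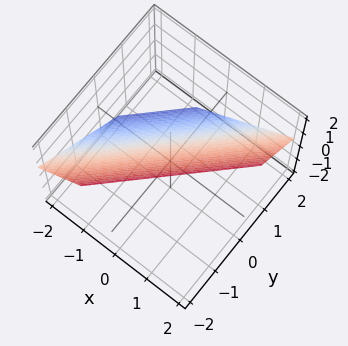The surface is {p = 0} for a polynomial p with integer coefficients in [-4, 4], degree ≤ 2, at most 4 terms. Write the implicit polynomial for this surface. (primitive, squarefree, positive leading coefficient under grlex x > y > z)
3*x - 3*y - 3*z + 2

deg p = 1.
Matching integer coefficients to the picture gives p.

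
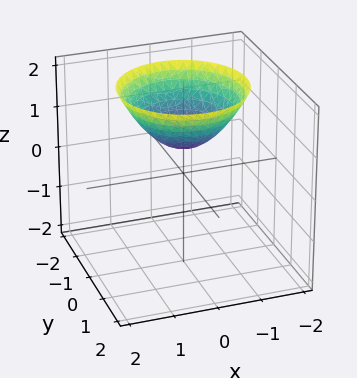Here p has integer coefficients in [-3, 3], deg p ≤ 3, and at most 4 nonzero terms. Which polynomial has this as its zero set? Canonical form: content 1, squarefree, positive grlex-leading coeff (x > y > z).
The degree is 2 — a generic line meets the surface in up to 2 points.
Symmetries: rotational symmetry about the z-axis ⇒ p depends on x, y only through x² + y².
From the axis intercepts and sections: it misses every integer gridline on the x-axis; a circular section at z = 1 has radius between 0 and 1; no y-intercept at any integer in the box.
Assembling these constraints gives the stated polynomial.

2*x^2 + 2*y^2 - 3*z + 2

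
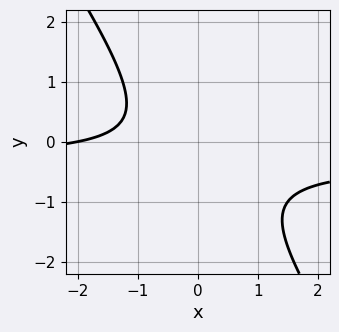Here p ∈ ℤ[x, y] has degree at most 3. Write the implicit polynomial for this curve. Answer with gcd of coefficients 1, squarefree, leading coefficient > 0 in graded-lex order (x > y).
3*x*y + 2*y^2 + x + y + 2

1. deg p = 2. A generic line meets the curve in up to 2 points.
2. Reading off the gridlines: it crosses the x-axis at the gridline x = -2; the curve avoids every integer y-axis point in the box.
3. Putting this together gives p.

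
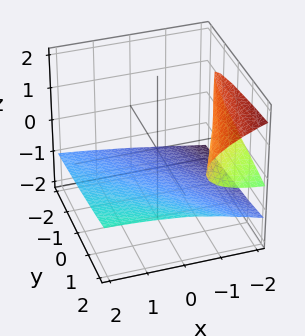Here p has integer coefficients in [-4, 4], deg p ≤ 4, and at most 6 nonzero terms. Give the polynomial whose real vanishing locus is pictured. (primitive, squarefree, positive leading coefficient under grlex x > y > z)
I count 2 distinct pieces. They look like related sheets of one shape, so recover p as a whole.
deg p = 3. No degree-2 surface has this shape.
Checking where it meets the axes: the surface avoids every integer y-axis point in the box; it misses every integer gridline on the x-axis.
Fitting integer coefficients to these (and the overall shape) gives p.

2*z^3 + 2*x*z + x - y + 3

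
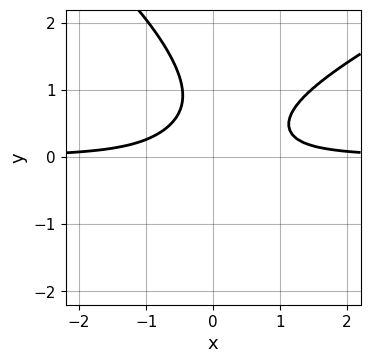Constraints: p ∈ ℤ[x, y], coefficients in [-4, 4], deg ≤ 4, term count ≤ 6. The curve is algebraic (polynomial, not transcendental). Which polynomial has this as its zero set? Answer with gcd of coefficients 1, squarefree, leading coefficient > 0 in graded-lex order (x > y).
y^4 - 3*x^2*y + 3*x*y^2 + 1

First, degree: a generic line meets the curve in up to 4 points, so deg p = 4.
Next, against the integer gridlines: it misses every integer gridline on the x-axis; the curve avoids every integer y-axis point in the box.
Finally, these observations pin down the coefficients.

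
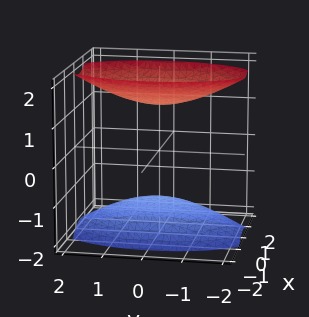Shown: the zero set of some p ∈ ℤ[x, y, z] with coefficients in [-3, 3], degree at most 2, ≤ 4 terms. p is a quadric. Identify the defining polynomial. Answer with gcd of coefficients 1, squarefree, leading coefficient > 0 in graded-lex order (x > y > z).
I count 2 distinct pieces. They look like related sheets of one shape, so recover p as a whole.
The degree is 2 — two sheets facing apart; a quadric.
Symmetries: mirror symmetry y ↦ −y ⇒ only even powers of y; mirror symmetry z ↦ −z ⇒ only even powers of z; mirror symmetry x ↦ −x ⇒ only even powers of x.
Against the integer gridlines: no y-intercept at any integer in the box; the surface avoids every integer x-axis point in the box.
These observations pin down the coefficients.

3*x^2 + y^2 - 2*z^2 + 3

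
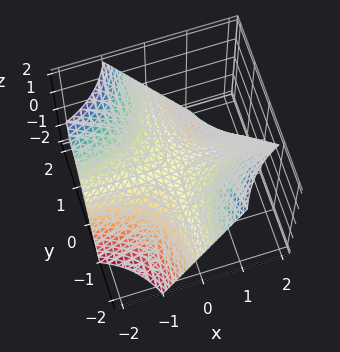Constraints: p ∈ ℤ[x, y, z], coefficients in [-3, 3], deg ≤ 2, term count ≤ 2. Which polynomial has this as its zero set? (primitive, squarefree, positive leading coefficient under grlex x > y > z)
First, the degree is 2 — a saddle surface; a quadric.
Next, from the axis intercepts and sections: the visible x-axis segment lies entirely on the surface; one z-axis crossing is at z = 0; the visible y-axis segment lies entirely on the surface.
Finally, assembling these constraints gives the stated polynomial.

x*y + z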